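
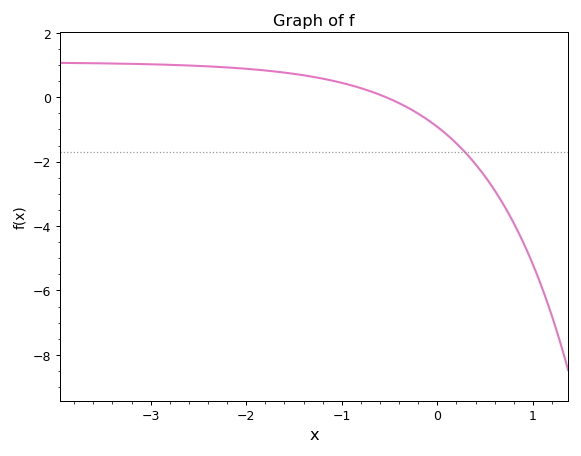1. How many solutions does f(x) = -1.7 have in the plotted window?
1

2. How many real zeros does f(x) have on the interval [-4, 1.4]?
1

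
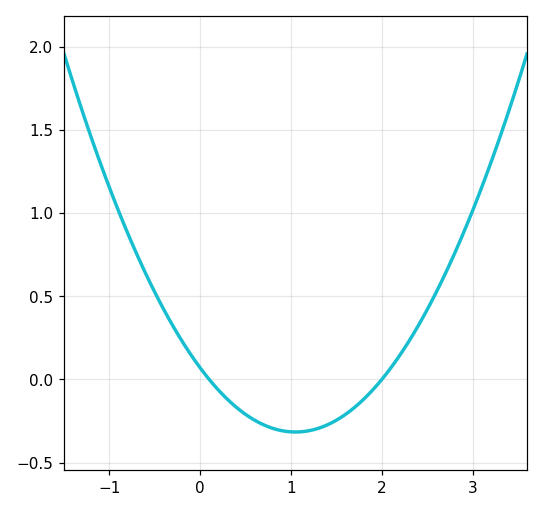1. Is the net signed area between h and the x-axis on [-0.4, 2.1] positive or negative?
negative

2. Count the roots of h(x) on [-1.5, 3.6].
2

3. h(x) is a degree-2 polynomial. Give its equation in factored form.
y = 0.35(x - 0.1)(x - 2)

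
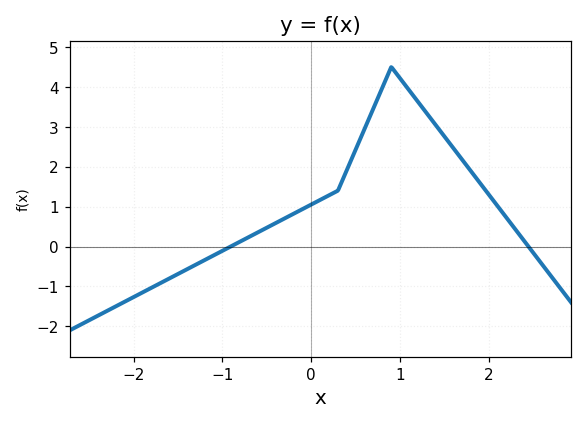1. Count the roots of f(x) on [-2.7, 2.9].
2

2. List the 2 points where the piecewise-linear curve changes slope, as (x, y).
(0.3, 1.4); (0.9, 4.5)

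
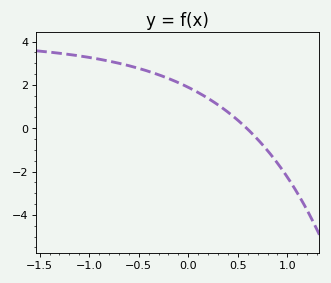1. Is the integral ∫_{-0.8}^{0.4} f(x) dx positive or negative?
positive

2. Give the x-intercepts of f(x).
0.59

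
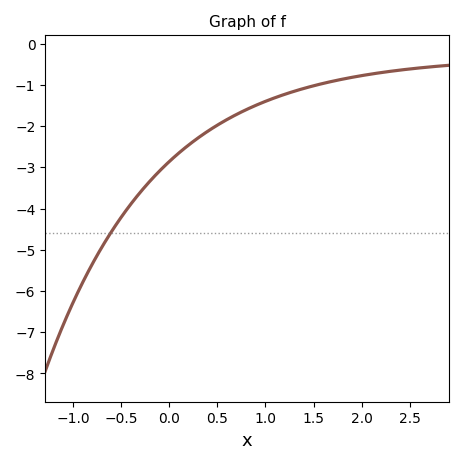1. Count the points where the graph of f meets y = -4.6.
1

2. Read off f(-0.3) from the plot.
-3.6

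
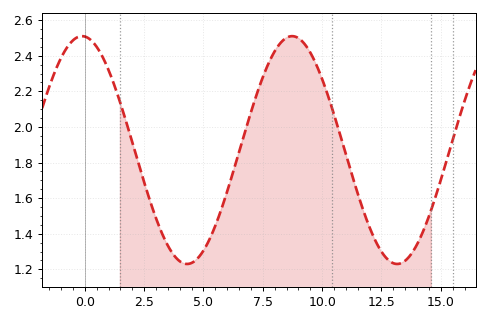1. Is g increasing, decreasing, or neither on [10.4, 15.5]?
neither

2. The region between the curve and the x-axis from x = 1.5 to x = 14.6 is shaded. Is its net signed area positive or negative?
positive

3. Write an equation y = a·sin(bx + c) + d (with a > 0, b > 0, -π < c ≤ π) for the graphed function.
y = 0.64sin(0.71x + 1.65) + 1.87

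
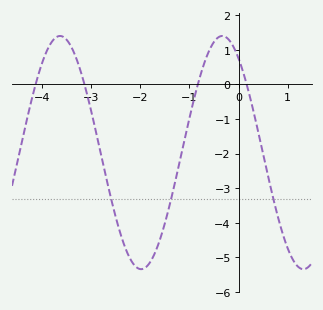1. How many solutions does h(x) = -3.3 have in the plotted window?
3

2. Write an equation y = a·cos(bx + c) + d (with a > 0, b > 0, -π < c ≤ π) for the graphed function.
y = 3.37cos(1.9x + 0.63) - 1.97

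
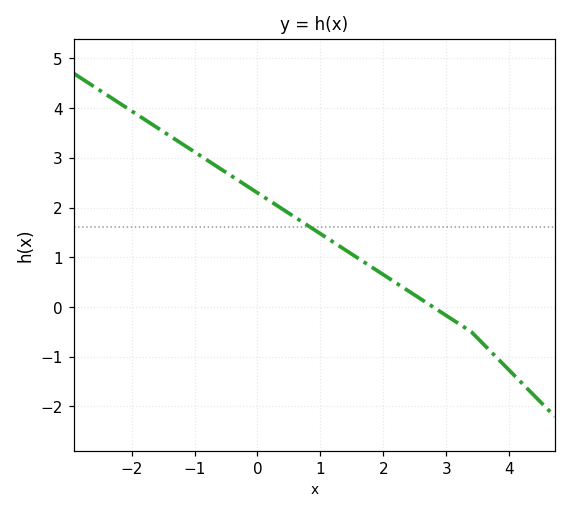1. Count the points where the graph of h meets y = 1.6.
1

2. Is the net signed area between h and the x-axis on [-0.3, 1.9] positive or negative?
positive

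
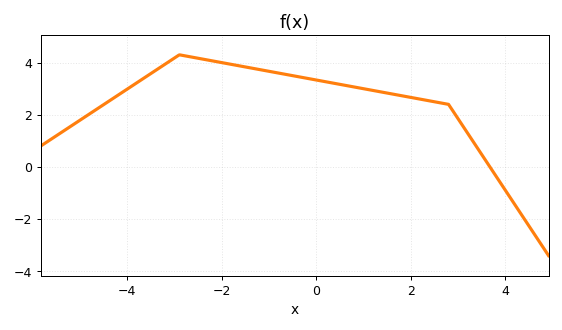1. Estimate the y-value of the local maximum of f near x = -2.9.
4.2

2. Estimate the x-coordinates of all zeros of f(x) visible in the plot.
3.6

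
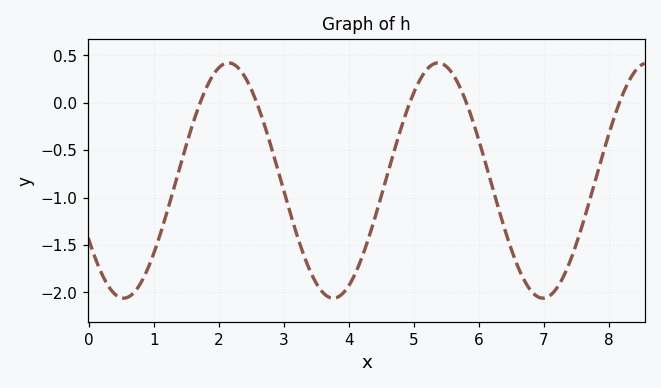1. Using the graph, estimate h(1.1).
-1.39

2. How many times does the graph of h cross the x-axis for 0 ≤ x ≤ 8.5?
5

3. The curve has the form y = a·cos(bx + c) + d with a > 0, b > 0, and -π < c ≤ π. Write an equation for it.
y = 1.24cos(1.95x + 2.09) - 0.82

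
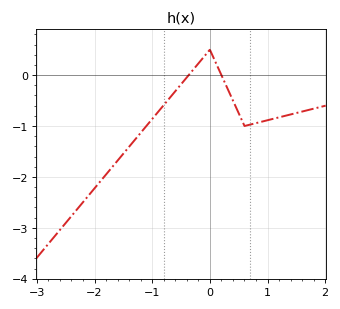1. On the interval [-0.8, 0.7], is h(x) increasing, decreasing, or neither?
neither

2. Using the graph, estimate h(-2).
-2.22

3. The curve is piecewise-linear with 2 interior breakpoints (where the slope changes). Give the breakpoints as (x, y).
(0, 0.5); (0.6, -1)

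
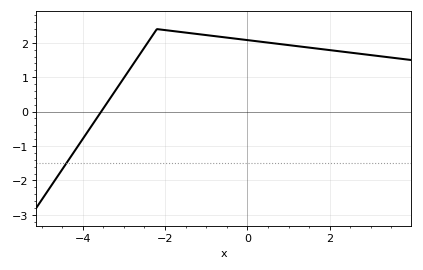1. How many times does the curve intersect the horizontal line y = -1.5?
1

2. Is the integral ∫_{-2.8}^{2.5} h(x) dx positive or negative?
positive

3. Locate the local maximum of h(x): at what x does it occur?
-2.2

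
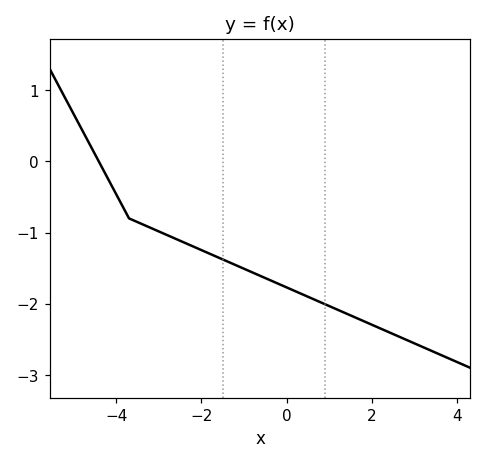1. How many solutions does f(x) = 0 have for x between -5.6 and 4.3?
1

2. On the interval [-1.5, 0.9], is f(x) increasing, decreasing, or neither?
decreasing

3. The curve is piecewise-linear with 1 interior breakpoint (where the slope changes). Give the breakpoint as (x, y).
(-3.7, -0.8)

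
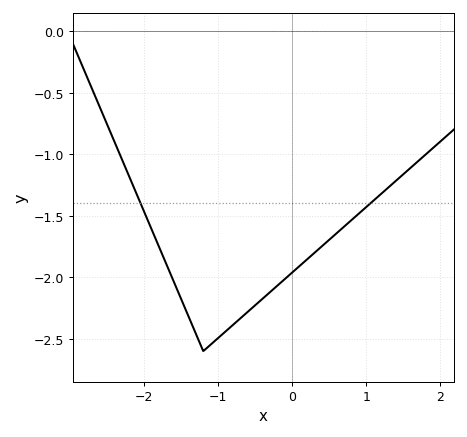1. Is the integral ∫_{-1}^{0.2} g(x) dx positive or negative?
negative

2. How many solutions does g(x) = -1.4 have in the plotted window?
2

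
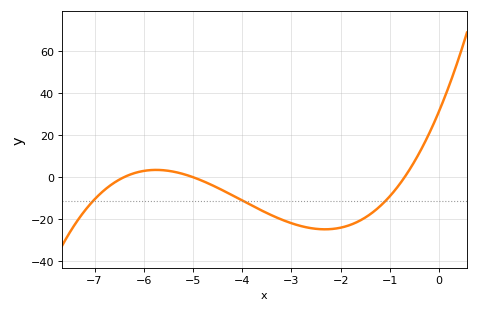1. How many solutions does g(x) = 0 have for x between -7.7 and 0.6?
3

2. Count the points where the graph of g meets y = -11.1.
3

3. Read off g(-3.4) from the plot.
-18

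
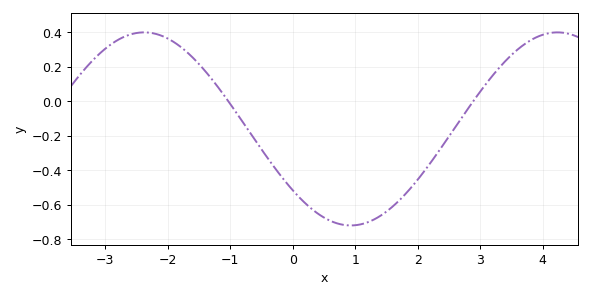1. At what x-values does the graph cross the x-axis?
-1.03, 2.89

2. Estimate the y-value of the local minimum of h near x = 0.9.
-0.72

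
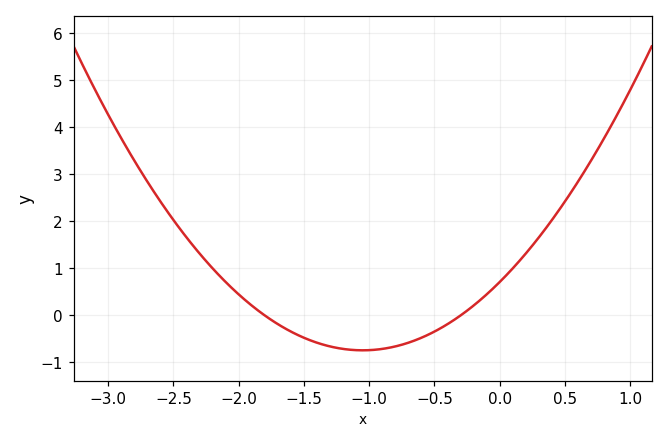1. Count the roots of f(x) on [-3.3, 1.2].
2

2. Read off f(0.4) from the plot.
2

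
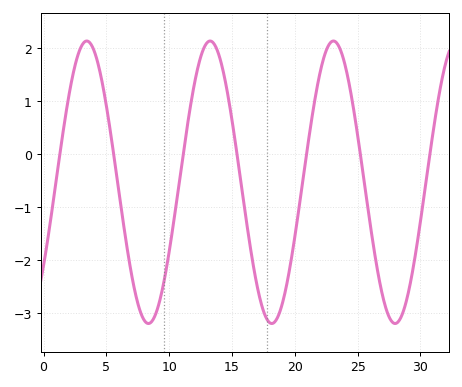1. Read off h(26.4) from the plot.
-1.94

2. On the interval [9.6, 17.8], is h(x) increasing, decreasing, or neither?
neither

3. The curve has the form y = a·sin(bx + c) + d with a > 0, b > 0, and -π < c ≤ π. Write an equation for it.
y = 2.67sin(0.64x - 0.632) - 0.53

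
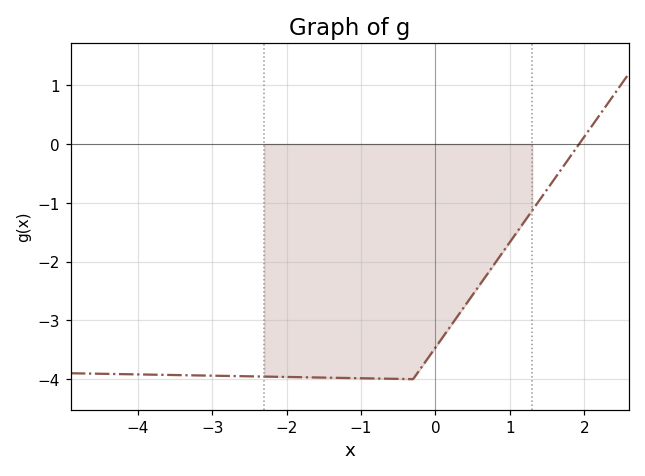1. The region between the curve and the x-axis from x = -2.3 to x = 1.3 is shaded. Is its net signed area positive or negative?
negative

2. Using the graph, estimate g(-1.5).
-3.97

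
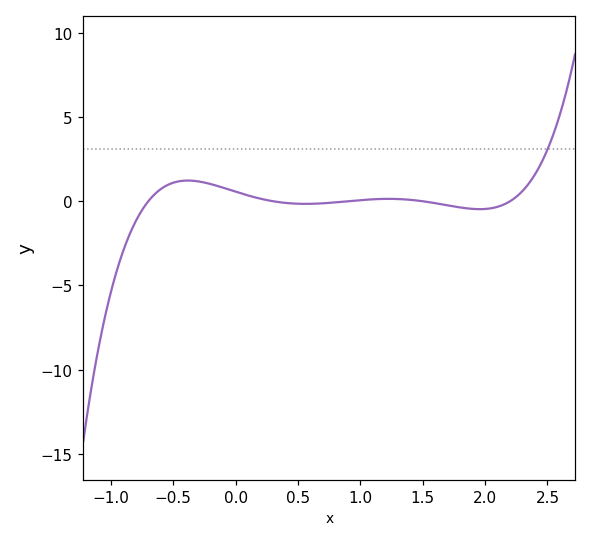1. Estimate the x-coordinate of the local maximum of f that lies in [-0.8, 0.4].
-0.4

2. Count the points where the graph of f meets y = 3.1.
1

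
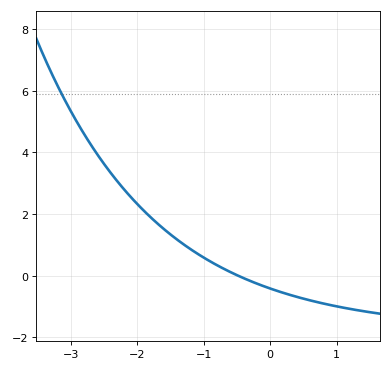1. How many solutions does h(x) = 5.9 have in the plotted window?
1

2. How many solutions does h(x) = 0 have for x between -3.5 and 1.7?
1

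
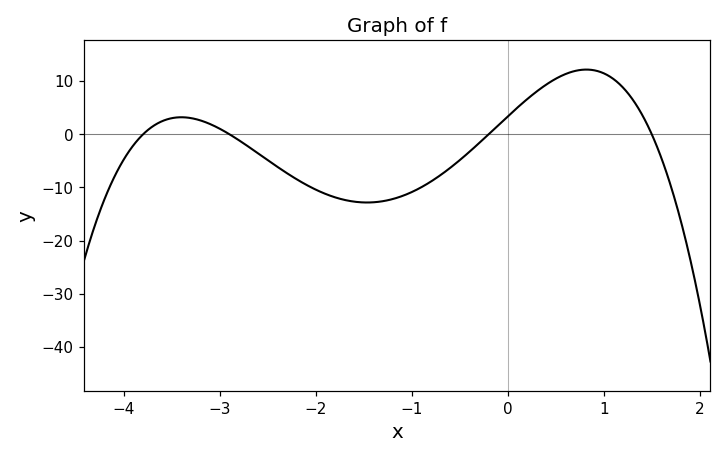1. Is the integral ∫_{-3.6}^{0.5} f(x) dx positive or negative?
negative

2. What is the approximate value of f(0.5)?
10.4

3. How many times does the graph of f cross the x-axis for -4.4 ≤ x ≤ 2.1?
4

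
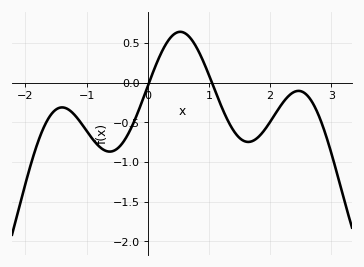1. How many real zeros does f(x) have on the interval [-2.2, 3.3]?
2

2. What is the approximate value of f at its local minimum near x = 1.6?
-0.75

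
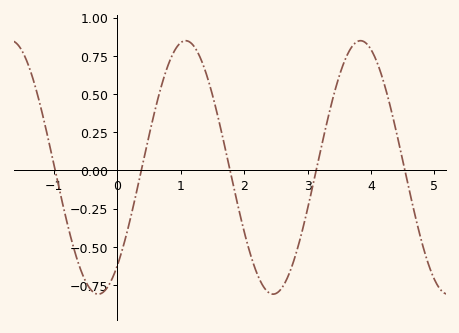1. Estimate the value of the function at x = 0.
-0.625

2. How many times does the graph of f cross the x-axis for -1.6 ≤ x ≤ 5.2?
5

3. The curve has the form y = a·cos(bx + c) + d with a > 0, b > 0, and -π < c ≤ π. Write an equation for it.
y = 0.83cos(2.28x - 2.46) + 0.02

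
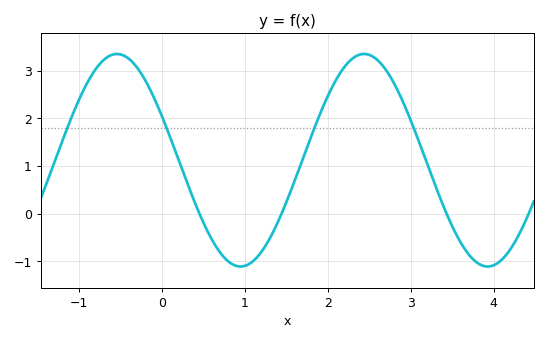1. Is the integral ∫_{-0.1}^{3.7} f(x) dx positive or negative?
positive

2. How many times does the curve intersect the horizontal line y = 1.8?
4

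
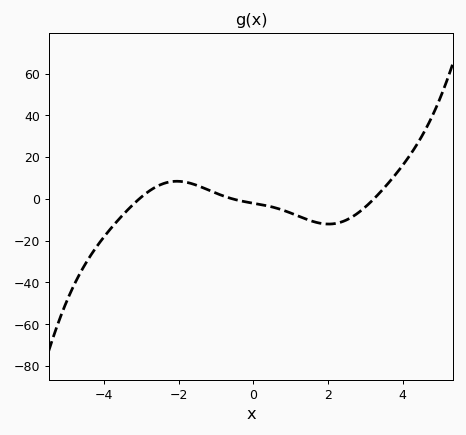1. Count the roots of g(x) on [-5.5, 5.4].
3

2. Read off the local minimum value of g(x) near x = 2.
-12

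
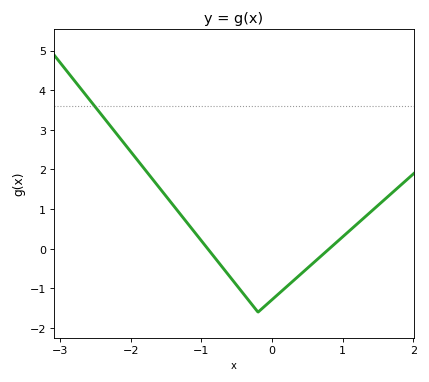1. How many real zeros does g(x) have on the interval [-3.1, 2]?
2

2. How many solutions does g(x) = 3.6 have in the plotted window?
1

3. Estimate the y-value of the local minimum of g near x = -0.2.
-1.6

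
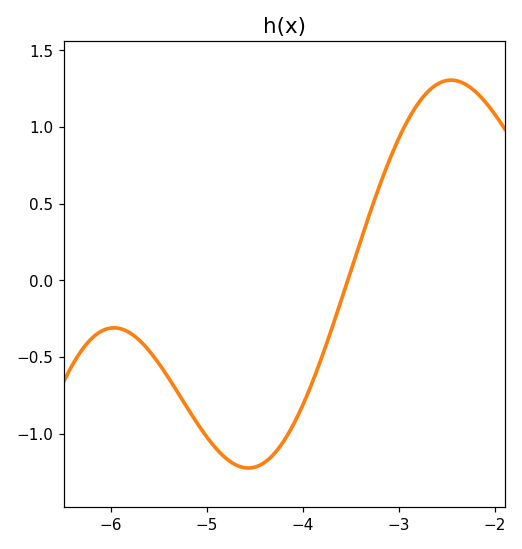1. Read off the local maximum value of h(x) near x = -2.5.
1.3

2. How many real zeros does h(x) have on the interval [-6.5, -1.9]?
1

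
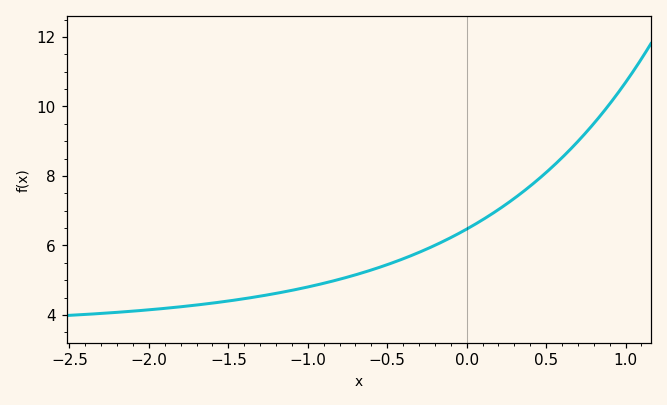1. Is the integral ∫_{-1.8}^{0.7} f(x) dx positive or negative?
positive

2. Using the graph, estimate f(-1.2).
4.6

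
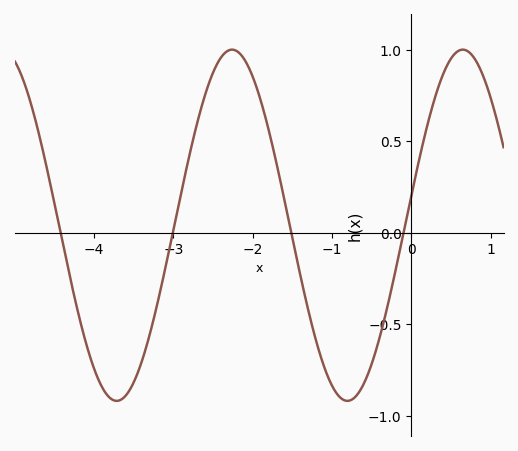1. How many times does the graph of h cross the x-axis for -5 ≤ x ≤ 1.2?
4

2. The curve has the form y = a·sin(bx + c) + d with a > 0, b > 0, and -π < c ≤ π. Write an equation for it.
y = 0.96sin(2.16x + 0.17) + 0.04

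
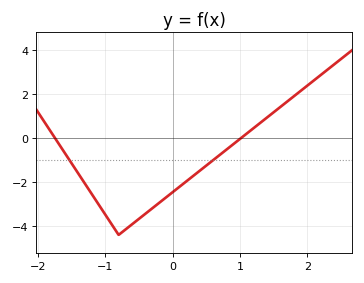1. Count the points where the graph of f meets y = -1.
2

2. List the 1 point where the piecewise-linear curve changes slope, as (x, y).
(-0.8, -4.4)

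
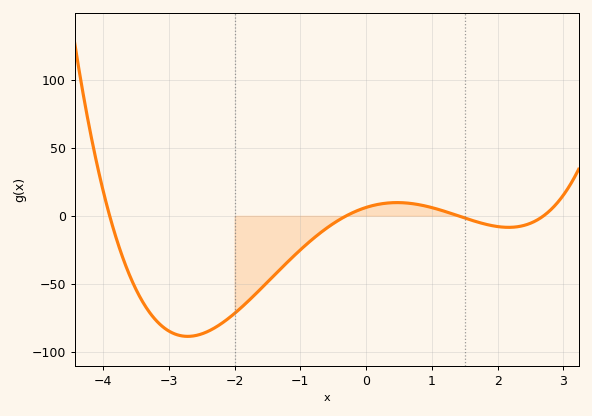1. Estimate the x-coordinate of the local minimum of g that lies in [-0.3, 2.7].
2.2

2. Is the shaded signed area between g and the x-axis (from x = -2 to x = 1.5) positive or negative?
negative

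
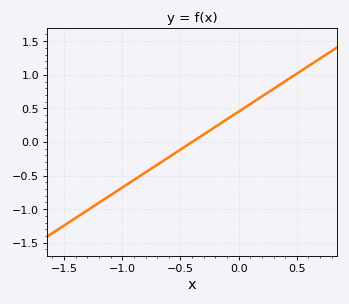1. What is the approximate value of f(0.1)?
0.55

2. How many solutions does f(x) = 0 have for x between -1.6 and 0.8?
1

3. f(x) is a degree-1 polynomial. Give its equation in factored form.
y = 1.13(x + 0.4)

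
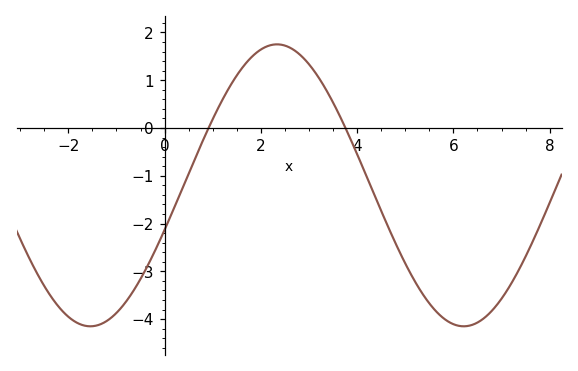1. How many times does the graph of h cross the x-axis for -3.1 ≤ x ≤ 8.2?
2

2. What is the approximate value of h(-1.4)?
-4.1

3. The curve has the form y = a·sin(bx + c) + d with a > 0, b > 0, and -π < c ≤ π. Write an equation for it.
y = 2.95sin(0.81x - 0.32) - 1.2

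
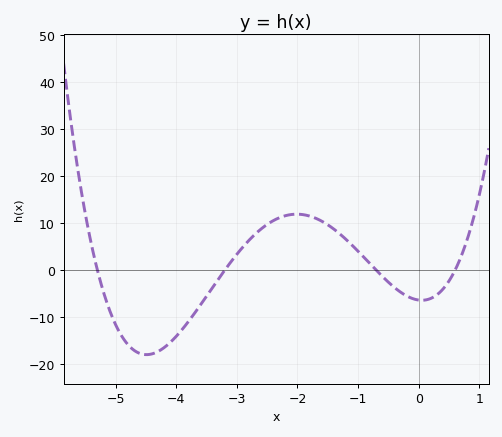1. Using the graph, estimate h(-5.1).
-8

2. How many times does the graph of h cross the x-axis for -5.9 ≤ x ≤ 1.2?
4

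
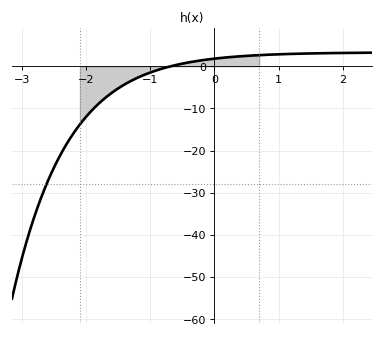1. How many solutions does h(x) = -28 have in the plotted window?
1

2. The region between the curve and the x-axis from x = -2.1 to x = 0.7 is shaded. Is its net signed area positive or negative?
negative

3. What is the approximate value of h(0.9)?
2.81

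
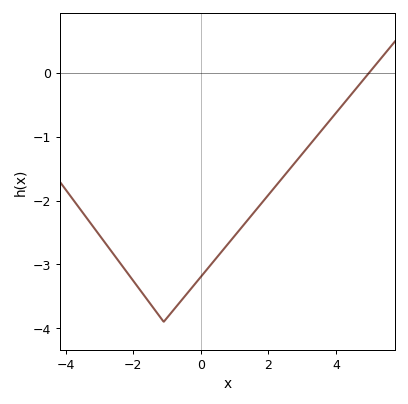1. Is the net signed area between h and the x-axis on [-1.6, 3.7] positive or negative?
negative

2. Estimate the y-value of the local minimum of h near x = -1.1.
-3.9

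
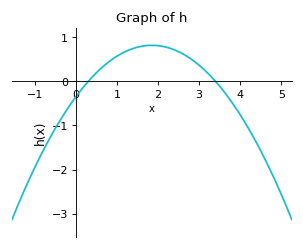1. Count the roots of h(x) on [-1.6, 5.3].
2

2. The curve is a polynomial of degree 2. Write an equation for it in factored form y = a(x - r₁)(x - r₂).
y = -0.34(x - 0.3)(x - 3.4)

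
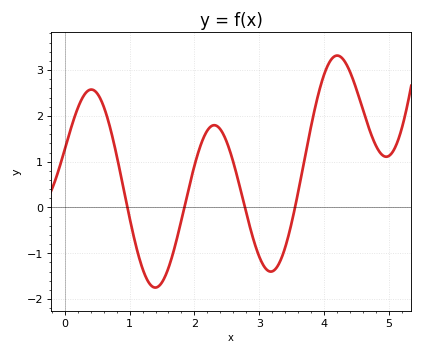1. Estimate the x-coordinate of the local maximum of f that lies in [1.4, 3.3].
2.31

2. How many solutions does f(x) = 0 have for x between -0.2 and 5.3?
4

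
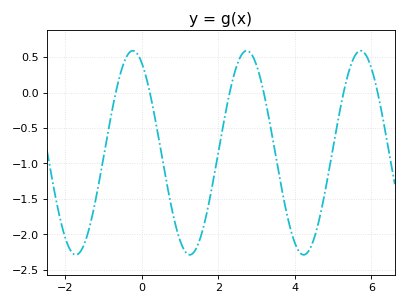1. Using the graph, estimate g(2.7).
0.585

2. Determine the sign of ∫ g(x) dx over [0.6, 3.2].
negative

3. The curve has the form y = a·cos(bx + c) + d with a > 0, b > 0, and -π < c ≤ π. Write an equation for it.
y = 1.44cos(2.11x + 0.502) - 0.85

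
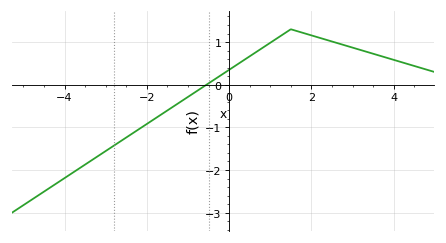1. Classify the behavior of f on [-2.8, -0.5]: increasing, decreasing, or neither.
increasing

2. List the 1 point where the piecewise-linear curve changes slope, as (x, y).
(1.5, 1.3)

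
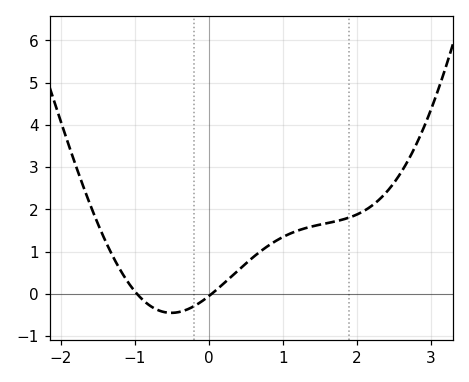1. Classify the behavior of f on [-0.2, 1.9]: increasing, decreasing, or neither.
increasing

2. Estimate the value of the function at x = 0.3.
0.404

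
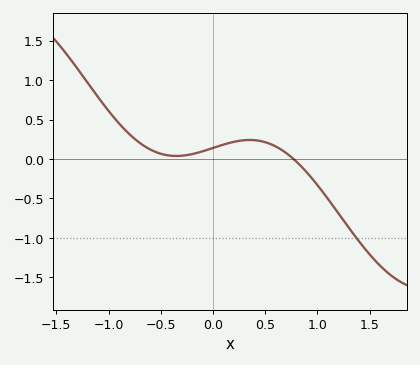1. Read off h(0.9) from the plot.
-0.171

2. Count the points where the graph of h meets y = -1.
1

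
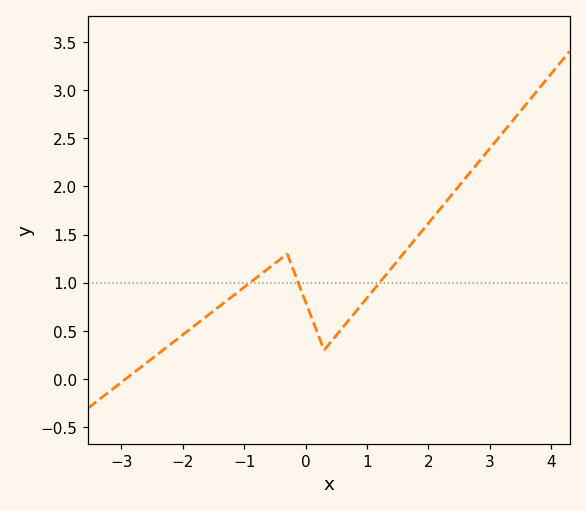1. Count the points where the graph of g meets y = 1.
3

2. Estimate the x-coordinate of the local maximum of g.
-0.3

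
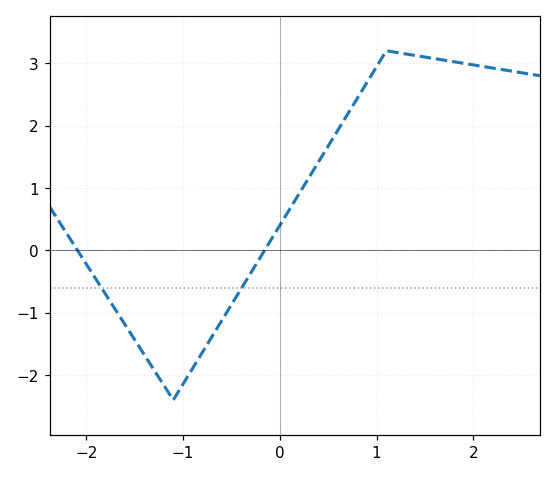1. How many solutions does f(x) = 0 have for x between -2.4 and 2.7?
2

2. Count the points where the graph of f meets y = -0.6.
2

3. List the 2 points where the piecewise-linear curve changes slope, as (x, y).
(-1.1, -2.4); (1.1, 3.2)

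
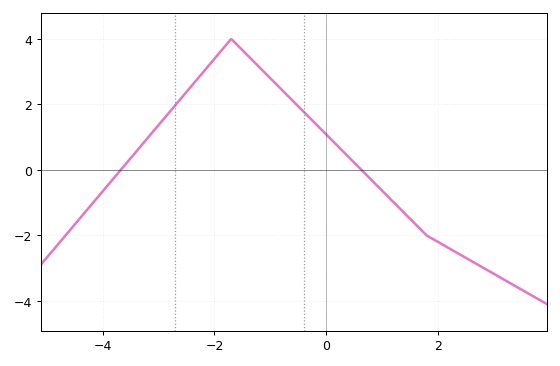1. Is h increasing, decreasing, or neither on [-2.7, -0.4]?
neither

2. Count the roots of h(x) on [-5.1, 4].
2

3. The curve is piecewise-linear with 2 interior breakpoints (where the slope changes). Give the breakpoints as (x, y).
(-1.7, 4); (1.8, -2)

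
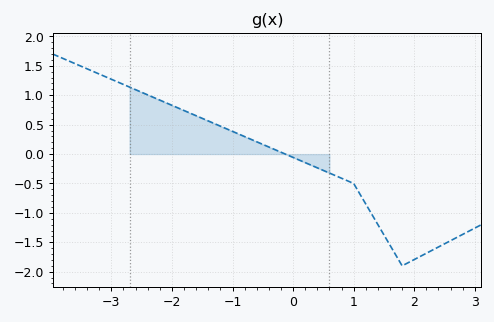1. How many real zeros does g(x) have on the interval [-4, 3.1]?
1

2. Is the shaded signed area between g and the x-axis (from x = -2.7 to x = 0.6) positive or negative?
positive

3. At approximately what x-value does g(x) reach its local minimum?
1.8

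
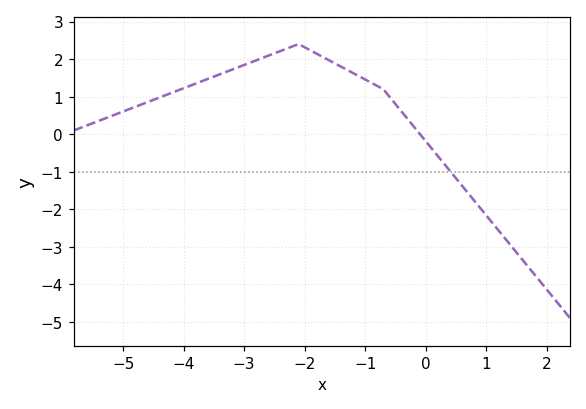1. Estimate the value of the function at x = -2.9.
1.9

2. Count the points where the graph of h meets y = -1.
1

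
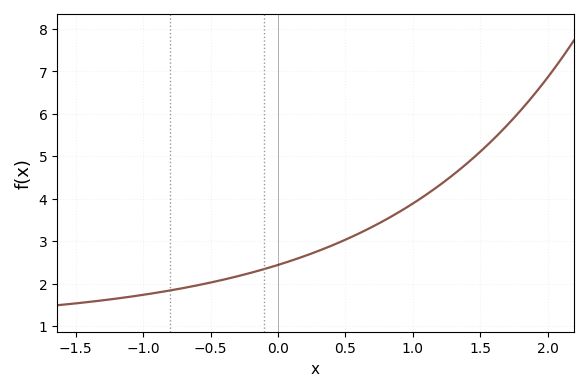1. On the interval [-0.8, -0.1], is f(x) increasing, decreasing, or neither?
increasing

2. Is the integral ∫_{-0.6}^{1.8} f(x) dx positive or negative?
positive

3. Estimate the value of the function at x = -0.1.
2.3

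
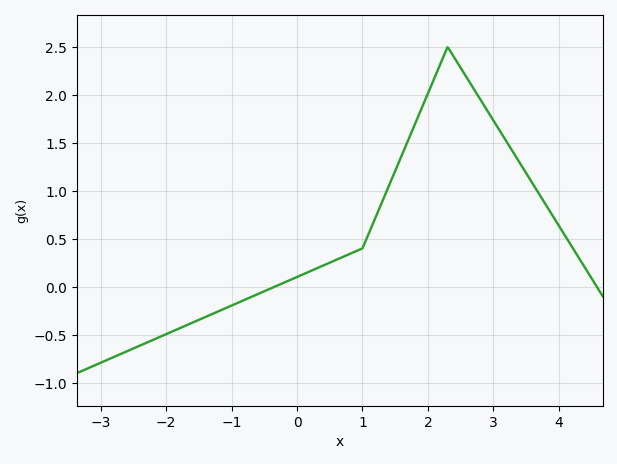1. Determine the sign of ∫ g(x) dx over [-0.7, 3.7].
positive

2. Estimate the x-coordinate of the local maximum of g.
2.3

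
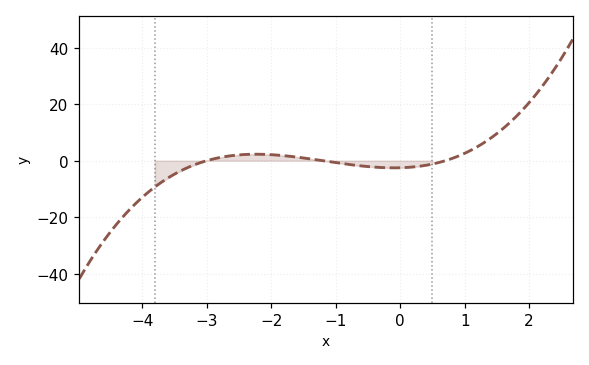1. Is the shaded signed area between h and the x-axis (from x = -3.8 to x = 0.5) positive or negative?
negative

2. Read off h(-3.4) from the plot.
-4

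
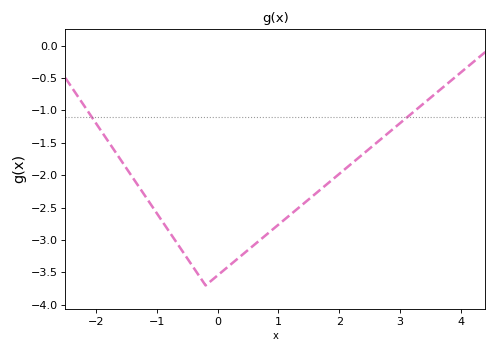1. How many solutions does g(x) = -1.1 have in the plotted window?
2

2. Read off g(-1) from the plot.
-2.6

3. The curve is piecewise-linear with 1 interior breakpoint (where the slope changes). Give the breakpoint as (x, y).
(-0.2, -3.7)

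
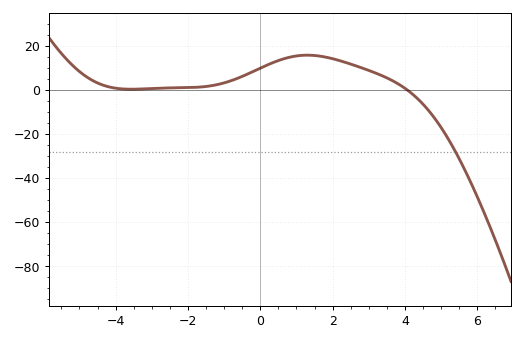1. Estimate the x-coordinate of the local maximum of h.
1.3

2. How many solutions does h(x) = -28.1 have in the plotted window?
1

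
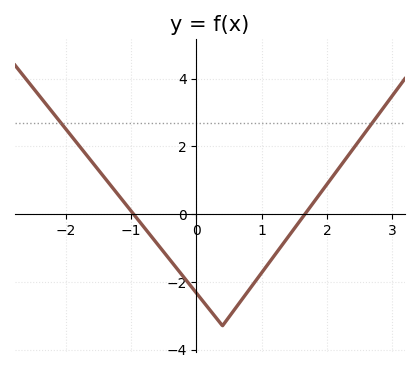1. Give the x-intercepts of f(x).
-1, 1.7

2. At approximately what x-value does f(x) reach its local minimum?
0.4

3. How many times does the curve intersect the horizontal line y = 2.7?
2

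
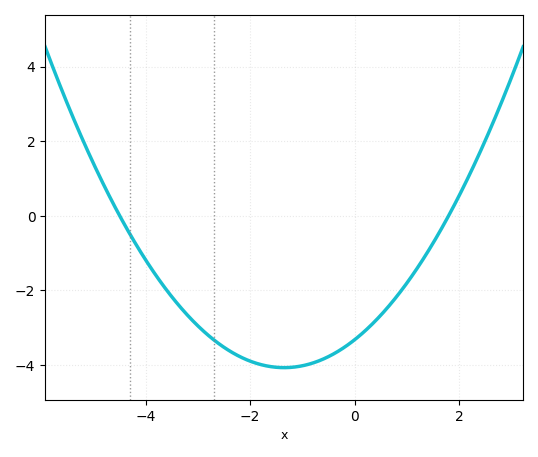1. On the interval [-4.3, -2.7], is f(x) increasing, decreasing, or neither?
decreasing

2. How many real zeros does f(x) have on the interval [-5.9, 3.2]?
2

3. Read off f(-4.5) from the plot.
0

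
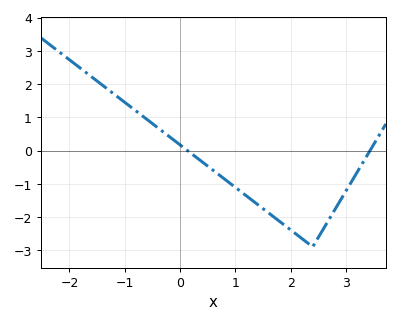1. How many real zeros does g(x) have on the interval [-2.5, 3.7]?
2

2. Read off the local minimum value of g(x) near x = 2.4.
-2.9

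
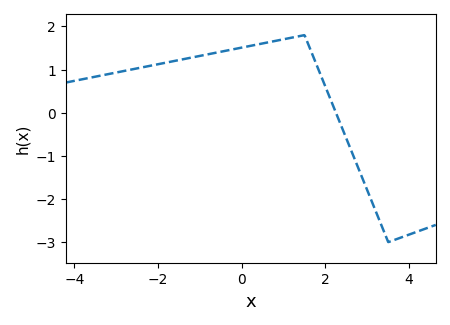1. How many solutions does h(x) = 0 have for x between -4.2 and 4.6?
1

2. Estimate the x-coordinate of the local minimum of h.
3.5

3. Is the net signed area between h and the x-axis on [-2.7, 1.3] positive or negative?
positive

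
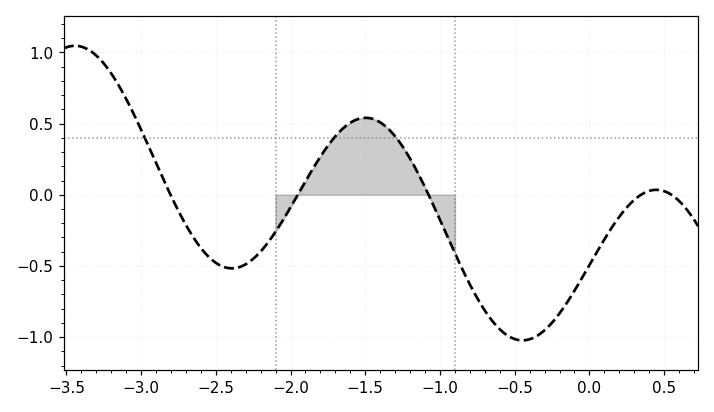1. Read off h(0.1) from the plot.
-0.314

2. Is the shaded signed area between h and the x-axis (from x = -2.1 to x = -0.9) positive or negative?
positive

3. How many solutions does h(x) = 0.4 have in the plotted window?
3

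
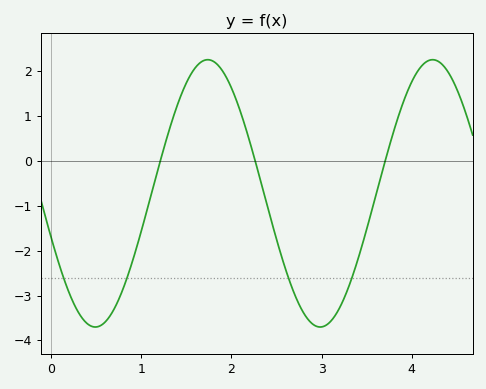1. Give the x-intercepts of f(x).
1.21, 2.26, 3.71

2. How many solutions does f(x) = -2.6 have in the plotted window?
4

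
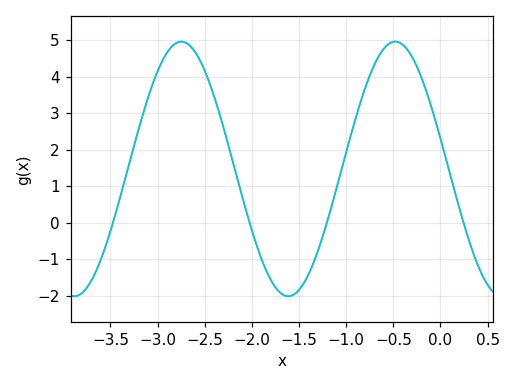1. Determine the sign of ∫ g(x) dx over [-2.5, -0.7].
positive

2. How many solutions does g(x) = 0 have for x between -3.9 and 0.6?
4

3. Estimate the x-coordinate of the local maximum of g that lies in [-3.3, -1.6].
-2.75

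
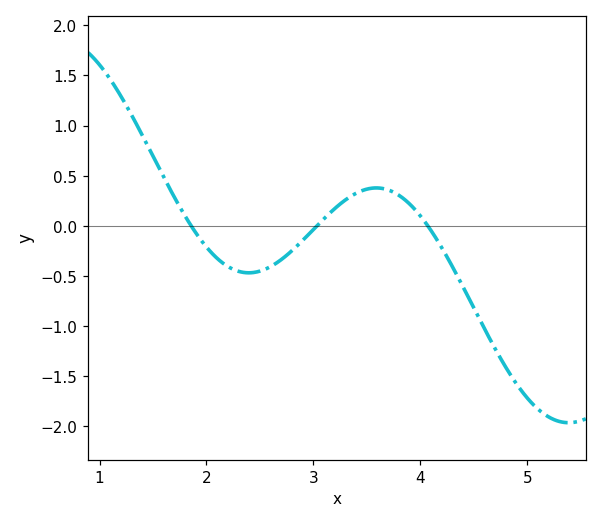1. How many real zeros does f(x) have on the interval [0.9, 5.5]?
3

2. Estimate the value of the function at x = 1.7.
0.284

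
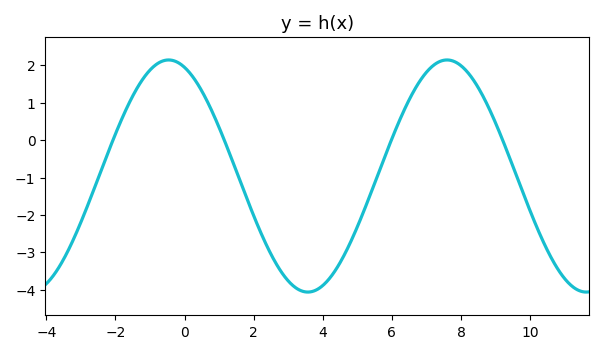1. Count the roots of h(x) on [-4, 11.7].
4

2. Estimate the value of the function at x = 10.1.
-2.12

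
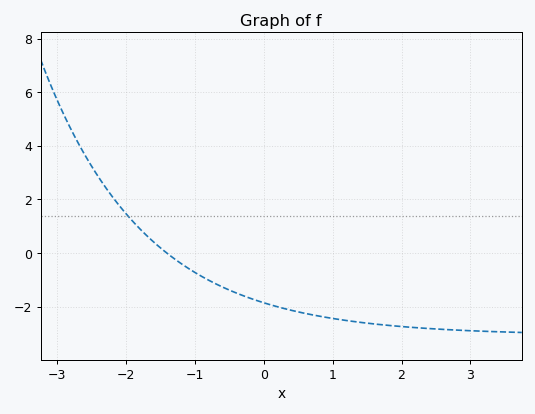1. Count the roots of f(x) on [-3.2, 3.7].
1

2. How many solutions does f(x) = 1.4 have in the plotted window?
1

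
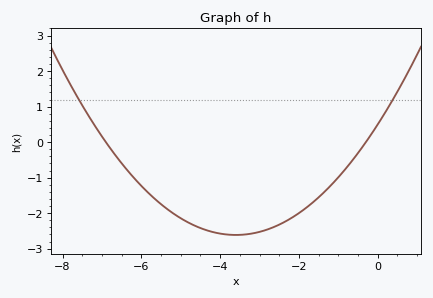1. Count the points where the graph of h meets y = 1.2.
2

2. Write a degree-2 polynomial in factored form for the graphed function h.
y = 0.24(x + 6.9)(x + 0.3)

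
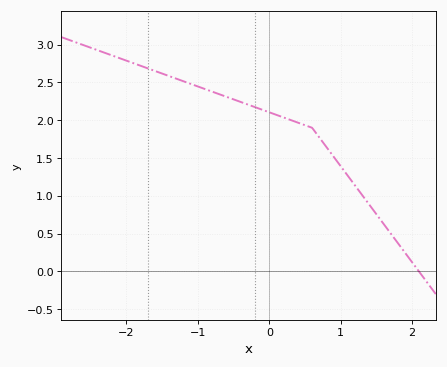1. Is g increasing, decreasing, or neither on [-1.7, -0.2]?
decreasing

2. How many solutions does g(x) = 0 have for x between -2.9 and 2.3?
1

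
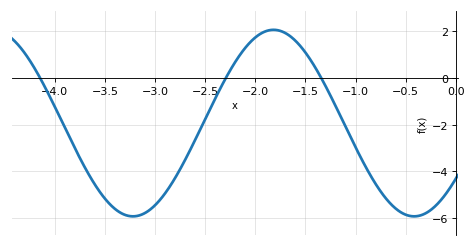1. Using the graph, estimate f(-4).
-1.2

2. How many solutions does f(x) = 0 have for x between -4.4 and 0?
3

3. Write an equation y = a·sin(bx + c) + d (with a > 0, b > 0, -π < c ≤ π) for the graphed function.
y = 4sin(2.2x - 0.64) - 1.93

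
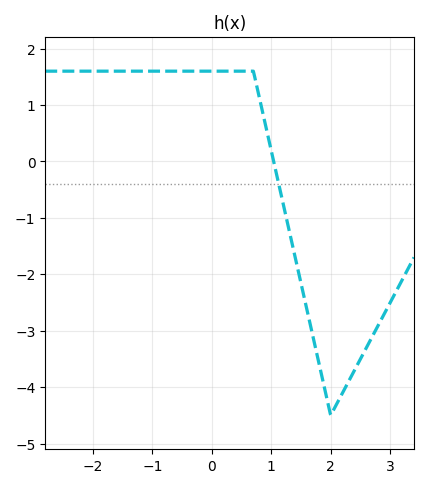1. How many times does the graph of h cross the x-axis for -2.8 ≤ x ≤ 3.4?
1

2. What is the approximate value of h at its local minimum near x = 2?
-4.5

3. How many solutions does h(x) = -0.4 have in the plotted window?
1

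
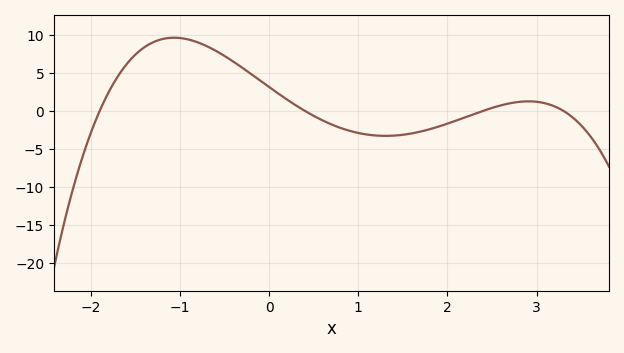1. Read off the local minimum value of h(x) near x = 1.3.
-3.5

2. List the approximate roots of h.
-1.9, 0.4, 2.4, 3.3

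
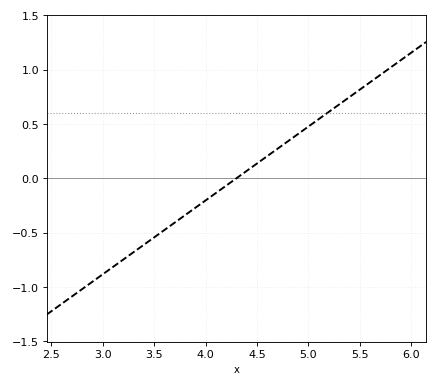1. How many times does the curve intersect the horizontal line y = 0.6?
1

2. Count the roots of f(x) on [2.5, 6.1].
1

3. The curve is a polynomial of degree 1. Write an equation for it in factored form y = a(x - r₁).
y = 0.68(x - 4.3)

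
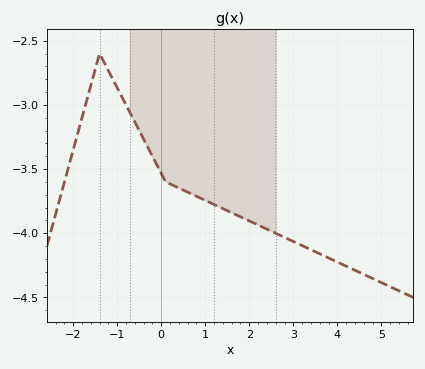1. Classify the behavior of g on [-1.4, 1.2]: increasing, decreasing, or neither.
decreasing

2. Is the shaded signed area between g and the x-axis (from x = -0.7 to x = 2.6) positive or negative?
negative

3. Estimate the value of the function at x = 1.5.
-3.8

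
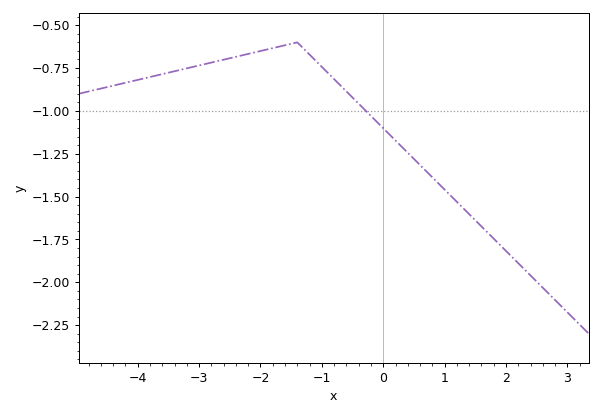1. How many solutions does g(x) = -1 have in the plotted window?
1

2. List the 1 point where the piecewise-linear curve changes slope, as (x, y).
(-1.4, -0.6)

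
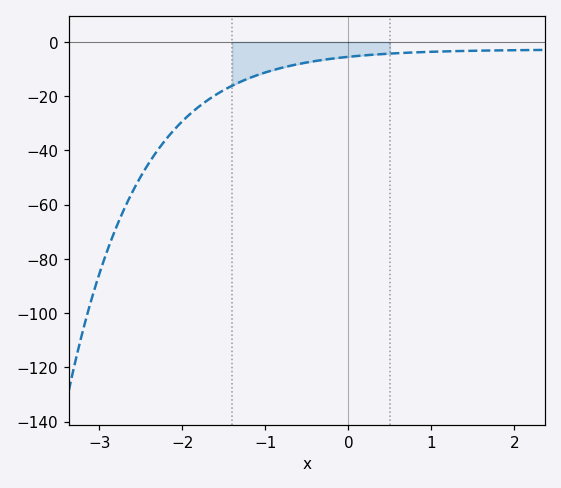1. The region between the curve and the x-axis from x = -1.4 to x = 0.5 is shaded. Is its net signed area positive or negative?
negative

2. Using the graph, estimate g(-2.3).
-40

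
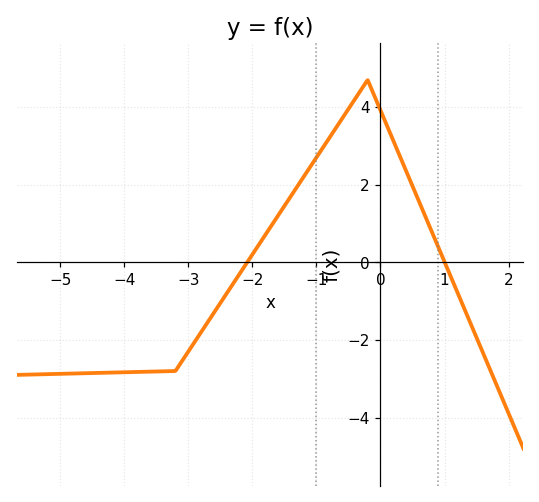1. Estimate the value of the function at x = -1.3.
2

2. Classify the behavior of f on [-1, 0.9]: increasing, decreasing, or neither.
neither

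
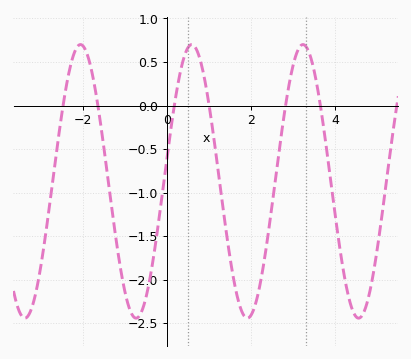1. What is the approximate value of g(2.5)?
-1.15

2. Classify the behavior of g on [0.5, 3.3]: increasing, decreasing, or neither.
neither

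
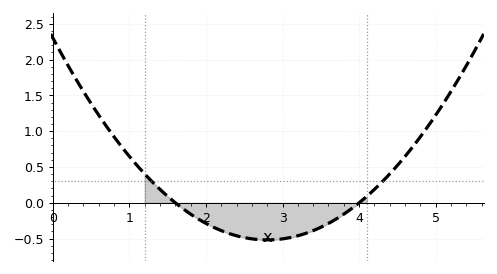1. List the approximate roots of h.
1.6, 4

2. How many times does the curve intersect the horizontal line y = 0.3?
2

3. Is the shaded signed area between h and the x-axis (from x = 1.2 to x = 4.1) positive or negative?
negative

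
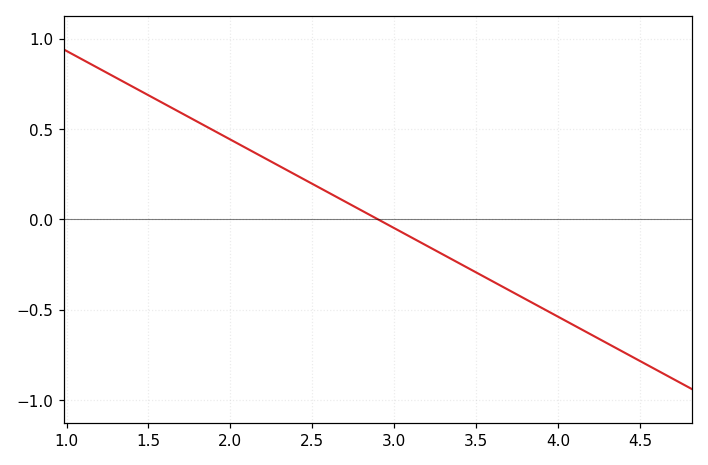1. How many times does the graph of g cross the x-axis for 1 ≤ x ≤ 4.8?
1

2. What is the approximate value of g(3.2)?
-0.15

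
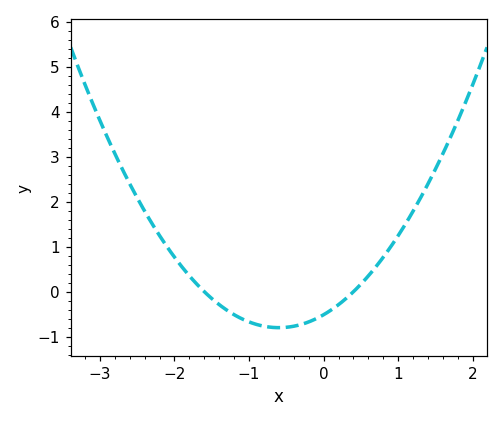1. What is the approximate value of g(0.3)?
-0.152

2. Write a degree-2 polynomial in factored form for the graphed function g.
y = 0.8(x + 1.6)(x - 0.4)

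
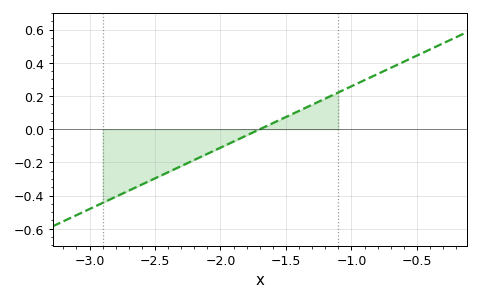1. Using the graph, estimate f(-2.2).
-0.185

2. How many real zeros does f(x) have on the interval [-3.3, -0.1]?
1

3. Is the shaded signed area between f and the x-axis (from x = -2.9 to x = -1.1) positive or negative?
negative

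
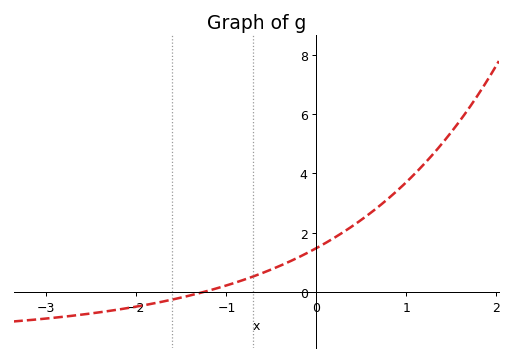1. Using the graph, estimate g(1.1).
4.01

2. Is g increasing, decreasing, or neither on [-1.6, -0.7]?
increasing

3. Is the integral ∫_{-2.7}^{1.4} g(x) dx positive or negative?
positive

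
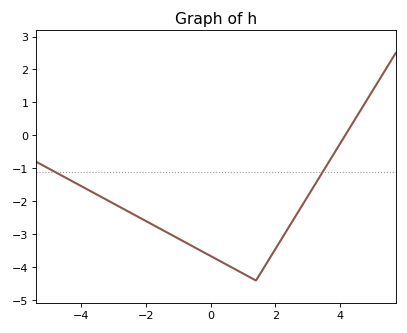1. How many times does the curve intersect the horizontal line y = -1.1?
2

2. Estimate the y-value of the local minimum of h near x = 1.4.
-4.4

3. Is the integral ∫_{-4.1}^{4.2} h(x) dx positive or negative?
negative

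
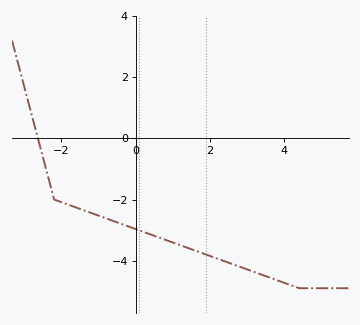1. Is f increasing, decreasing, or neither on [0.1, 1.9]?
decreasing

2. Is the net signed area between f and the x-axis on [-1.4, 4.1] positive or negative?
negative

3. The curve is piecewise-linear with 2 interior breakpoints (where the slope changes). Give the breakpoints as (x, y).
(-2.2, -2); (4.4, -4.9)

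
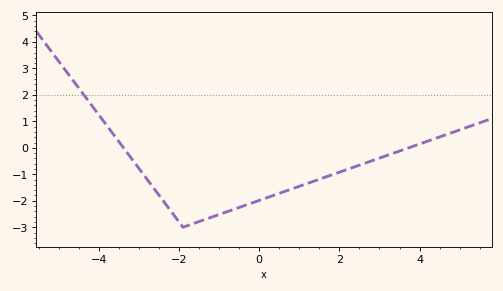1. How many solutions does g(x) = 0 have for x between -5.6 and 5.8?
2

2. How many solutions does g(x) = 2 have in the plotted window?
1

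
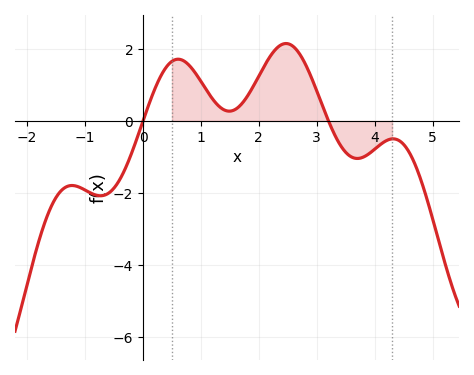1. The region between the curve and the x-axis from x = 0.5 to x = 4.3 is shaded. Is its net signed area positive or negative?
positive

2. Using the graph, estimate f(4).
-0.8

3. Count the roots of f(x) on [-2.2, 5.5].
2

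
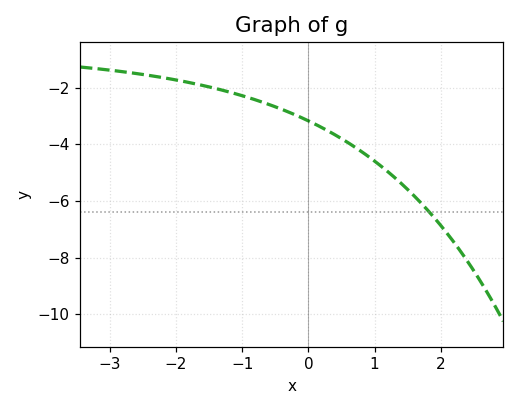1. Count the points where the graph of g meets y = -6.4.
1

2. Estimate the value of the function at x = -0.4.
-2.76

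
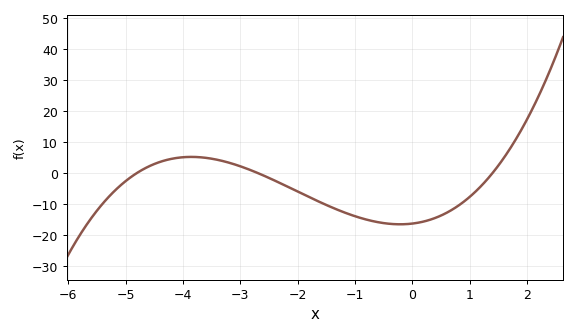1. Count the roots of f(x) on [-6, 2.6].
3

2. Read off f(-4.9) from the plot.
-1.25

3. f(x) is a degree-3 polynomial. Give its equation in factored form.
y = 0.9(x + 4.8)(x + 2.7)(x - 1.4)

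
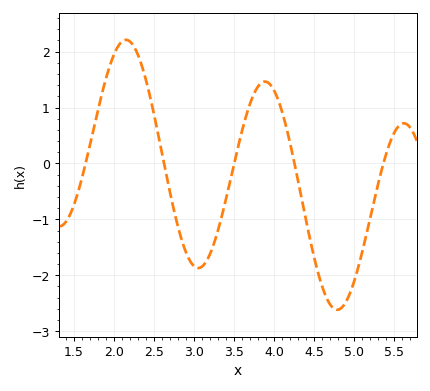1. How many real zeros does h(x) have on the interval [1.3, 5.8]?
5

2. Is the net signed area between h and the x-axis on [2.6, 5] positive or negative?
negative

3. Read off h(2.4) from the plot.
1.5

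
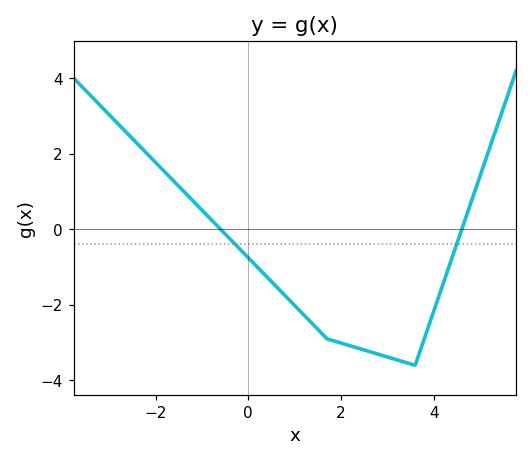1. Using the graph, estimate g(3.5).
-3.6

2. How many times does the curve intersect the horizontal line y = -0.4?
2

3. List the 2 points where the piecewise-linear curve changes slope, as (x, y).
(1.7, -2.9); (3.6, -3.6)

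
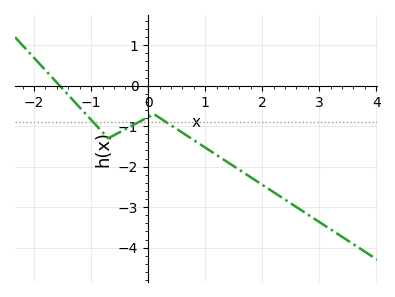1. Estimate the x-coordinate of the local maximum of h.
0.098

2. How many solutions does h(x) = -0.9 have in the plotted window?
3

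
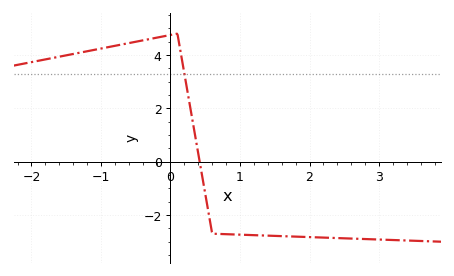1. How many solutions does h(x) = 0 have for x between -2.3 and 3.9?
1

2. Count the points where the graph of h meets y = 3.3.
1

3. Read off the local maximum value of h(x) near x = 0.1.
4.8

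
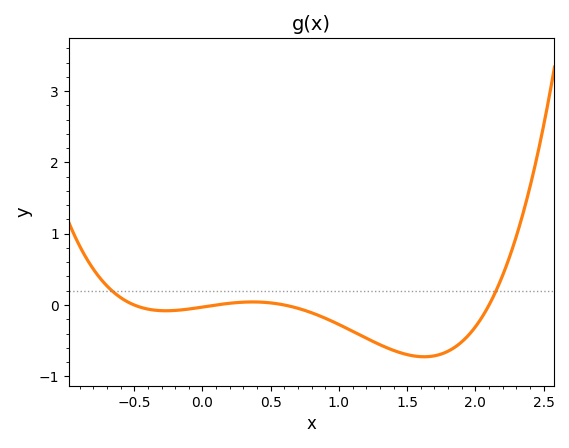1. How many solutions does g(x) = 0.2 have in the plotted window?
2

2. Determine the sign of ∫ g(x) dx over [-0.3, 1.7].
negative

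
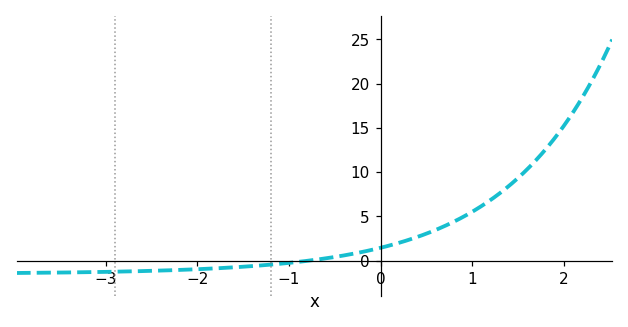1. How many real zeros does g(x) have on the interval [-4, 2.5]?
1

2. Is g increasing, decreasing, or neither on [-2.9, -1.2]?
increasing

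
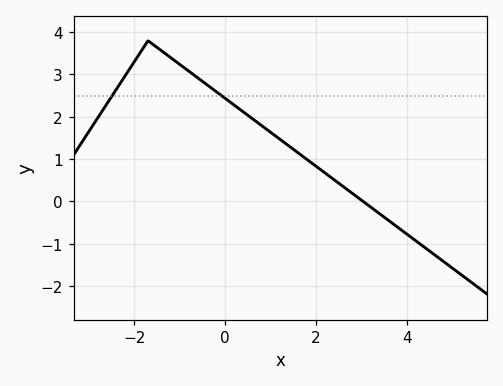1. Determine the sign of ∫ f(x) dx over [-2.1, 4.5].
positive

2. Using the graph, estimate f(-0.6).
2.9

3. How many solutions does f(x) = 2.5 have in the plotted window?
2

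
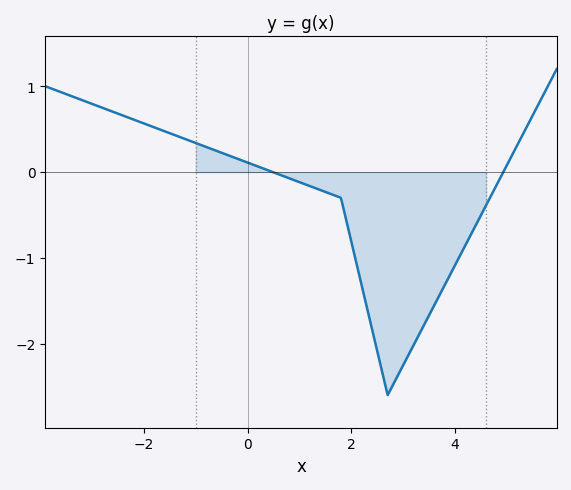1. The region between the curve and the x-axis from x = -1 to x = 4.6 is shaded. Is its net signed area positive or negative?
negative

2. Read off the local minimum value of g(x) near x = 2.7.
-2.6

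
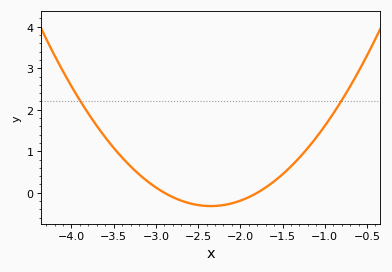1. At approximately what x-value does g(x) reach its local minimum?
-2.35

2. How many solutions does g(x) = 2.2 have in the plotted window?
2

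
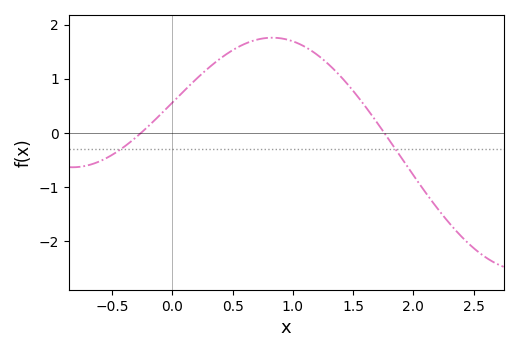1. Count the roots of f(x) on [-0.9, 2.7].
2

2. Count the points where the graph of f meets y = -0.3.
2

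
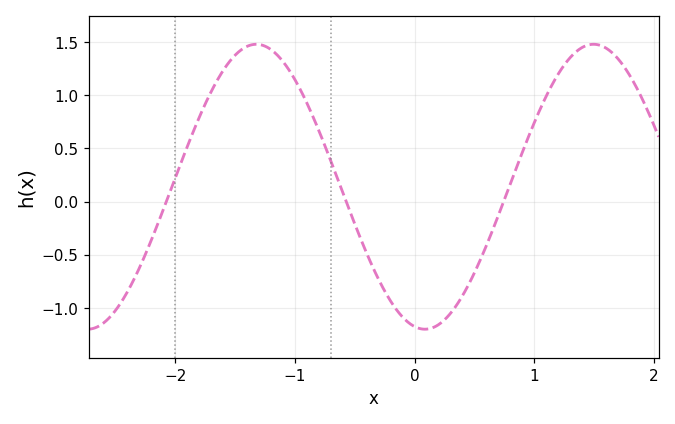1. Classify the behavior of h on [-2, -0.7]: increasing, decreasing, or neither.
neither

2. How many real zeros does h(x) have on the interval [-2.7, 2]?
3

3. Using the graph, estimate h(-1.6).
1.25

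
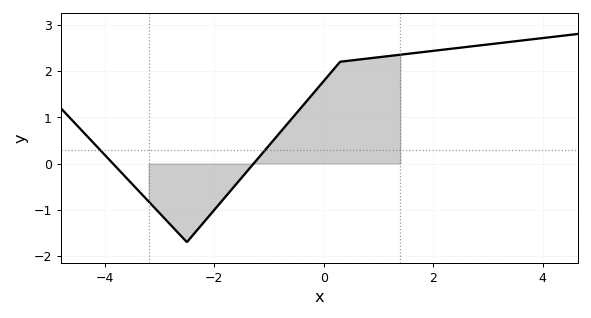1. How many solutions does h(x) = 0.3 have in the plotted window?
2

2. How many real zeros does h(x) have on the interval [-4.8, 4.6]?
2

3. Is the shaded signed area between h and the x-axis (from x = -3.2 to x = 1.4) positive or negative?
positive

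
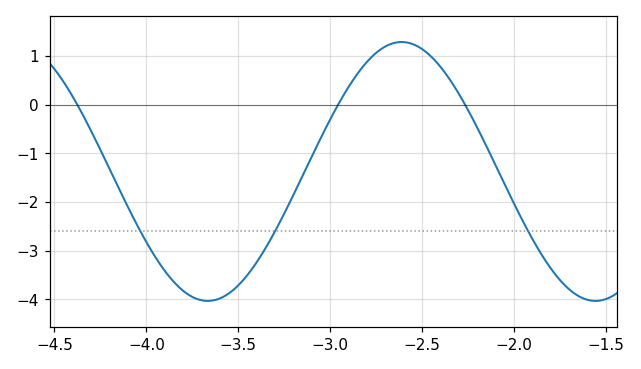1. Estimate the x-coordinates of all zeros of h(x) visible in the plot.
-4.4, -2.95, -2.25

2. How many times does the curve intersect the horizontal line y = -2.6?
3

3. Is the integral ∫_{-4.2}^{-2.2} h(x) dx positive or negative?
negative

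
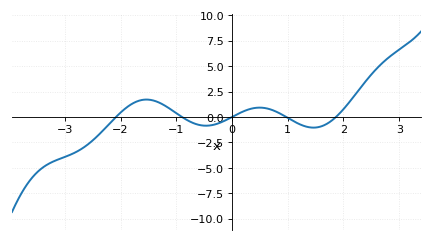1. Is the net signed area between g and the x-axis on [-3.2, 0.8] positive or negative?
negative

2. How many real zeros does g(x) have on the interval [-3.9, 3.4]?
5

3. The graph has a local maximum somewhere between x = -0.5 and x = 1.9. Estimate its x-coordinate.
0.496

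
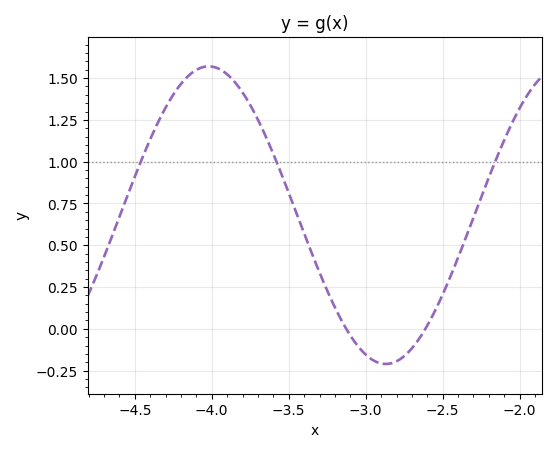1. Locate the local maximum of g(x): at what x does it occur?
-4.02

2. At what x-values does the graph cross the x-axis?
-3.13, -2.61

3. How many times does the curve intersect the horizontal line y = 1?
3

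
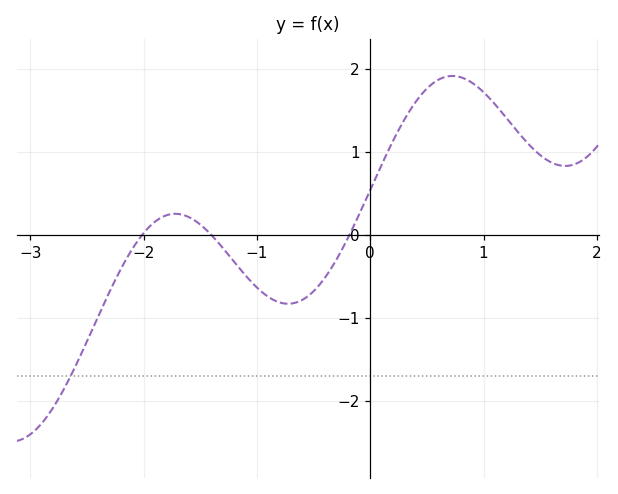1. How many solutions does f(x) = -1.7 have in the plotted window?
1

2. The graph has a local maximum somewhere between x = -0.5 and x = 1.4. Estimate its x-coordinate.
0.725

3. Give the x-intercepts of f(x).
-2.01, -1.4, -0.184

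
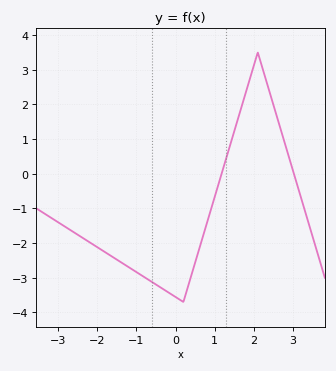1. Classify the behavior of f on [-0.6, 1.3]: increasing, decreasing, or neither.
neither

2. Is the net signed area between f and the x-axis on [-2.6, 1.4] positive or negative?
negative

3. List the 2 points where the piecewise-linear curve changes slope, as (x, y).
(0.2, -3.7); (2.1, 3.5)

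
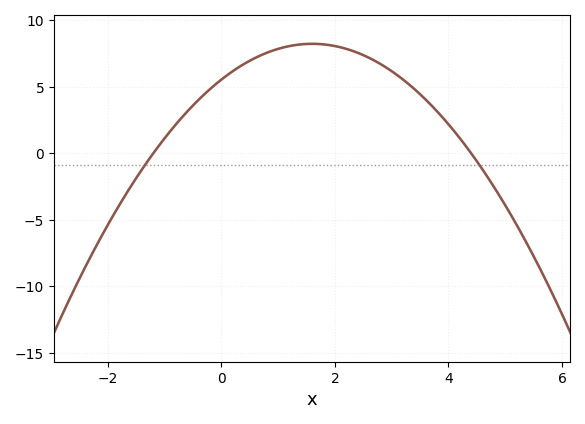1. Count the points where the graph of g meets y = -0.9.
2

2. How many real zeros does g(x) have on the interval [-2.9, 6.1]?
2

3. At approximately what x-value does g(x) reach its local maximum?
1.6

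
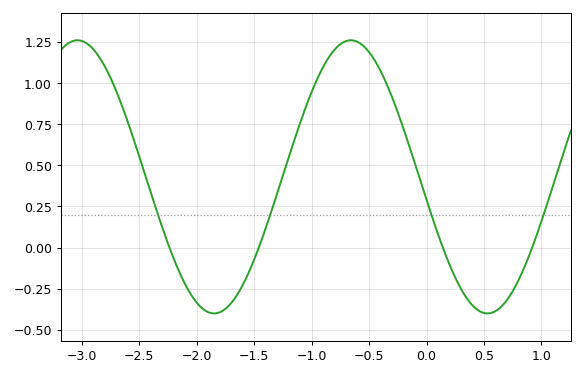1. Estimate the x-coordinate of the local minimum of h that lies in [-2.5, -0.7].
-1.9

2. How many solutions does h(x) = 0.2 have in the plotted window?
4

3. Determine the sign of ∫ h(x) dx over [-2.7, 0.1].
positive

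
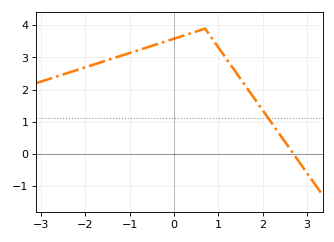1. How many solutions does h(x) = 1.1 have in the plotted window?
1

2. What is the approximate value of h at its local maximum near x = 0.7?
3.9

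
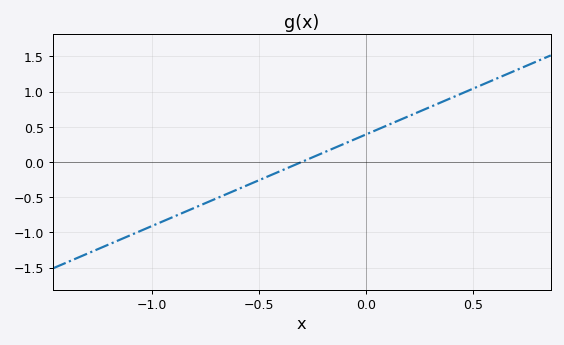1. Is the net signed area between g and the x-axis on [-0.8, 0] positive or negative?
negative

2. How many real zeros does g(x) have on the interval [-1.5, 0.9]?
1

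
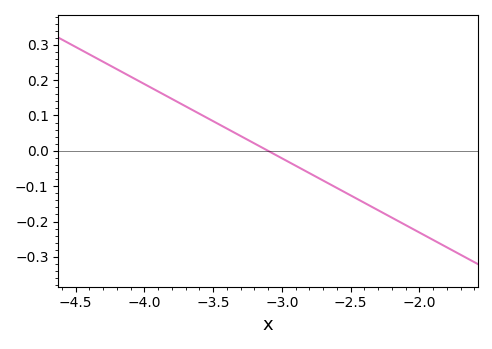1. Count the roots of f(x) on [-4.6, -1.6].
1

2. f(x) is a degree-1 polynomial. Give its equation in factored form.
y = -0.21(x + 3.1)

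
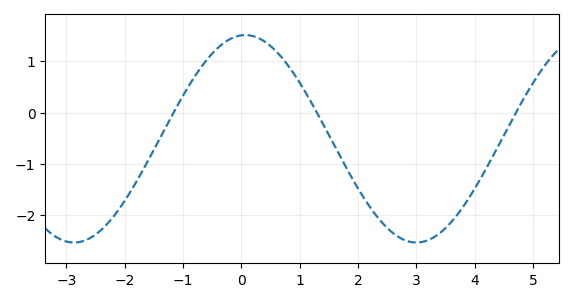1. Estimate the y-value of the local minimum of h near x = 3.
-2.53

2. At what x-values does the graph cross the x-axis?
-1.16, 1.3, 4.71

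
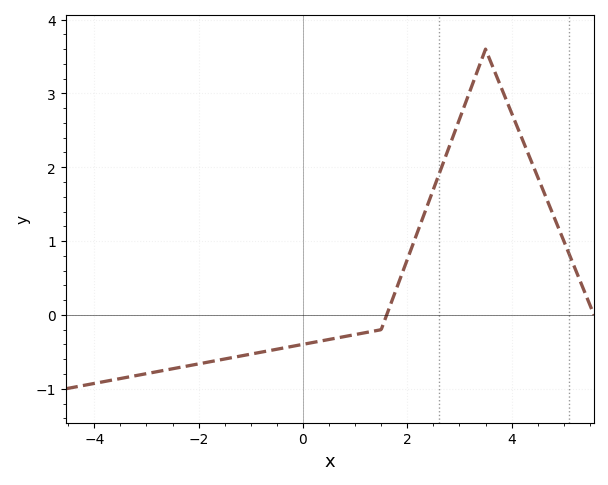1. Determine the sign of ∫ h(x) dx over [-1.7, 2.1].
negative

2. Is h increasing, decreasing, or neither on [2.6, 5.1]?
neither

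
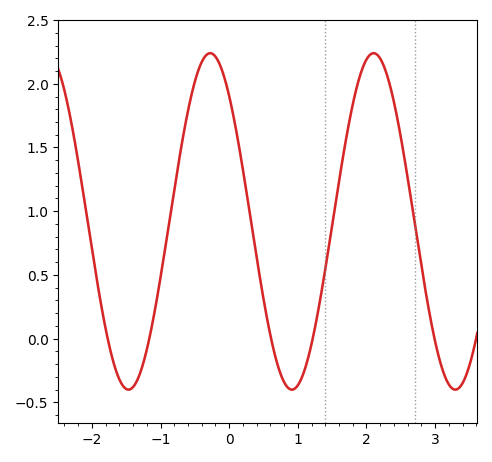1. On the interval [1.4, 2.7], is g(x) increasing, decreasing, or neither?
neither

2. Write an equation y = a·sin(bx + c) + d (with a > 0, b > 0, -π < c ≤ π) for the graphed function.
y = 1.32sin(2.64x + 2.3) + 0.92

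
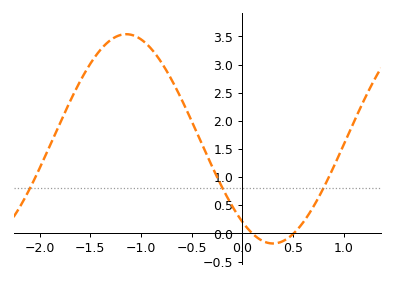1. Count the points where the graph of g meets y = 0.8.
3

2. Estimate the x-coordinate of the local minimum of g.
0.304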